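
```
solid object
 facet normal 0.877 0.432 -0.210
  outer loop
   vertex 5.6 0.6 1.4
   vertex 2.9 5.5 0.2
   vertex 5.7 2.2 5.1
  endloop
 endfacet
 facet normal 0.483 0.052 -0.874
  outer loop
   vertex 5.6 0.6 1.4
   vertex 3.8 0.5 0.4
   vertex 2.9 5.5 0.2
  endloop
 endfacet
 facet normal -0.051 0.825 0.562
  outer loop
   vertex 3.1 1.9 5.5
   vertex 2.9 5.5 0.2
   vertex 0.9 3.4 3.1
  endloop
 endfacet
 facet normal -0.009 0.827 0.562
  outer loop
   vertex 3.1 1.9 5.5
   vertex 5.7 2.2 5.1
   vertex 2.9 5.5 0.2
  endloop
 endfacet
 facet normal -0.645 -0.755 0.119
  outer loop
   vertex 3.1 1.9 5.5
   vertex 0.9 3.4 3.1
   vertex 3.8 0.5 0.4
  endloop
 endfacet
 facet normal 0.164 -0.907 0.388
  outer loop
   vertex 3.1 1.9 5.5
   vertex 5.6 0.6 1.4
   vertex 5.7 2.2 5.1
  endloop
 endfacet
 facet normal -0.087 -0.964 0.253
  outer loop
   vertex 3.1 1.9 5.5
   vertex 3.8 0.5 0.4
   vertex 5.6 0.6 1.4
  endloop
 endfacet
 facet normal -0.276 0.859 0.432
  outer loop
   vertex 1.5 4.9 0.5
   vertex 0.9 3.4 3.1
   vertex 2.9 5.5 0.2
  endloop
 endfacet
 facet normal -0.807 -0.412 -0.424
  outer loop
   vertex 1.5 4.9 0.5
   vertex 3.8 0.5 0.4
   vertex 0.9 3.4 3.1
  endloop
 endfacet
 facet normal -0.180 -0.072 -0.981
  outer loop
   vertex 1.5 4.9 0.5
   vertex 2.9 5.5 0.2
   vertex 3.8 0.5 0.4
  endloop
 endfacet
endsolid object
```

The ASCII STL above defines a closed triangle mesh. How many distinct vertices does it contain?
7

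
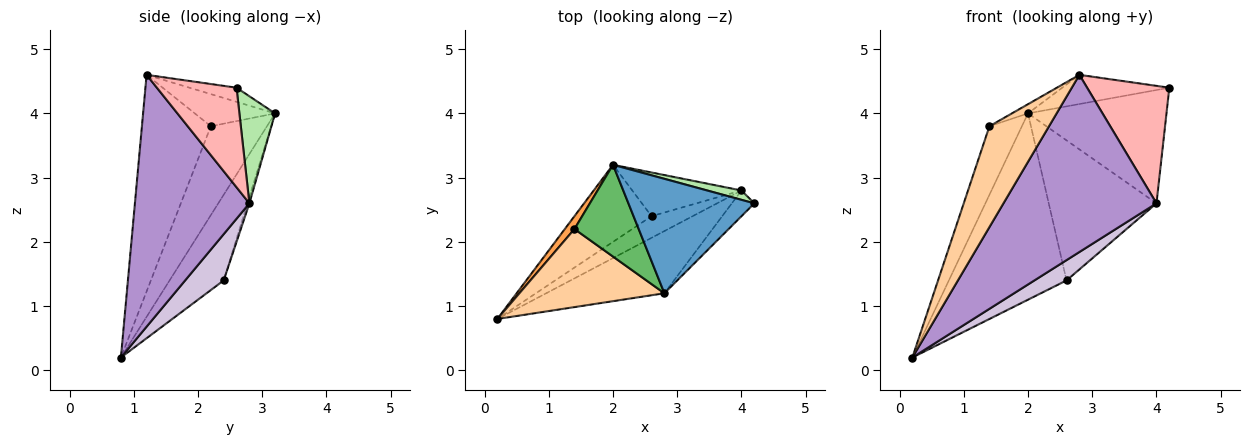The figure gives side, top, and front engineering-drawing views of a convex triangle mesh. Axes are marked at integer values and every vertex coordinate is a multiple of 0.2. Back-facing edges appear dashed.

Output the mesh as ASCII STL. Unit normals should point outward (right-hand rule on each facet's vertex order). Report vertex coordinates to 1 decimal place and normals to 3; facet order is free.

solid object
 facet normal -0.108 0.246 0.963
  outer loop
   vertex 2.8 1.2 4.6
   vertex 4.2 2.6 4.4
   vertex 2.0 3.2 4.0
  endloop
 endfacet
 facet normal -0.391 0.850 -0.352
  outer loop
   vertex 2.6 2.4 1.4
   vertex 0.2 0.8 0.2
   vertex 2.0 3.2 4.0
  endloop
 endfacet
 facet normal -0.862 0.498 0.093
  outer loop
   vertex 1.4 2.2 3.8
   vertex 2.0 3.2 4.0
   vertex 0.2 0.8 0.2
  endloop
 endfacet
 facet normal -0.675 -0.583 0.452
  outer loop
   vertex 1.4 2.2 3.8
   vertex 0.2 0.8 0.2
   vertex 2.8 1.2 4.6
  endloop
 endfacet
 facet normal -0.445 0.089 0.891
  outer loop
   vertex 1.4 2.2 3.8
   vertex 2.8 1.2 4.6
   vertex 2.0 3.2 4.0
  endloop
 endfacet
 facet normal 0.249 0.965 0.080
  outer loop
   vertex 4.0 2.8 2.6
   vertex 2.0 3.2 4.0
   vertex 4.2 2.6 4.4
  endloop
 endfacet
 facet normal -0.018 0.954 -0.298
  outer loop
   vertex 4.0 2.8 2.6
   vertex 2.6 2.4 1.4
   vertex 2.0 3.2 4.0
  endloop
 endfacet
 facet normal 0.687 -0.710 -0.155
  outer loop
   vertex 4.0 2.8 2.6
   vertex 4.2 2.6 4.4
   vertex 2.8 1.2 4.6
  endloop
 endfacet
 facet normal 0.577 -0.771 -0.271
  outer loop
   vertex 4.0 2.8 2.6
   vertex 2.8 1.2 4.6
   vertex 0.2 0.8 0.2
  endloop
 endfacet
 facet normal 0.634 -0.529 -0.564
  outer loop
   vertex 4.0 2.8 2.6
   vertex 0.2 0.8 0.2
   vertex 2.6 2.4 1.4
  endloop
 endfacet
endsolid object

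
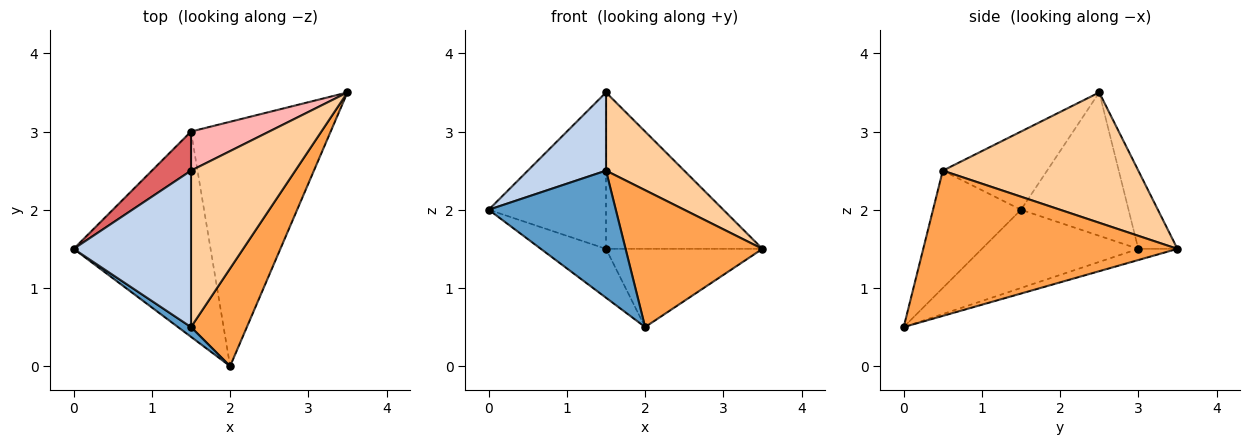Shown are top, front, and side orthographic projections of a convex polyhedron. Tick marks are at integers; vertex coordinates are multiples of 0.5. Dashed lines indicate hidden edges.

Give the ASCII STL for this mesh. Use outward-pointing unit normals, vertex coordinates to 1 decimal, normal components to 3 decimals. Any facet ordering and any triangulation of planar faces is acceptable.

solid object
 facet normal -0.568 -0.821 0.063
  outer loop
   vertex 1.5 0.5 2.5
   vertex 0.0 1.5 2.0
   vertex 2.0 0.0 0.5
  endloop
 endfacet
 facet normal -0.512 -0.384 0.768
  outer loop
   vertex 1.5 0.5 2.5
   vertex 1.5 2.5 3.5
   vertex 0.0 1.5 2.0
  endloop
 endfacet
 facet normal 0.834 -0.449 0.321
  outer loop
   vertex 1.5 0.5 2.5
   vertex 2.0 0.0 0.5
   vertex 3.5 3.5 1.5
  endloop
 endfacet
 facet normal 0.745 -0.298 0.596
  outer loop
   vertex 1.5 0.5 2.5
   vertex 3.5 3.5 1.5
   vertex 1.5 2.5 3.5
  endloop
 endfacet
 facet normal -0.486 0.202 -0.850
  outer loop
   vertex 1.5 3.0 1.5
   vertex 2.0 0.0 0.5
   vertex 0.0 1.5 2.0
  endloop
 endfacet
 facet normal -0.076 0.304 -0.950
  outer loop
   vertex 1.5 3.0 1.5
   vertex 3.5 3.5 1.5
   vertex 2.0 0.0 0.5
  endloop
 endfacet
 facet normal -0.665 0.725 0.181
  outer loop
   vertex 1.5 3.0 1.5
   vertex 0.0 1.5 2.0
   vertex 1.5 2.5 3.5
  endloop
 endfacet
 facet normal -0.236 0.943 0.236
  outer loop
   vertex 1.5 3.0 1.5
   vertex 1.5 2.5 3.5
   vertex 3.5 3.5 1.5
  endloop
 endfacet
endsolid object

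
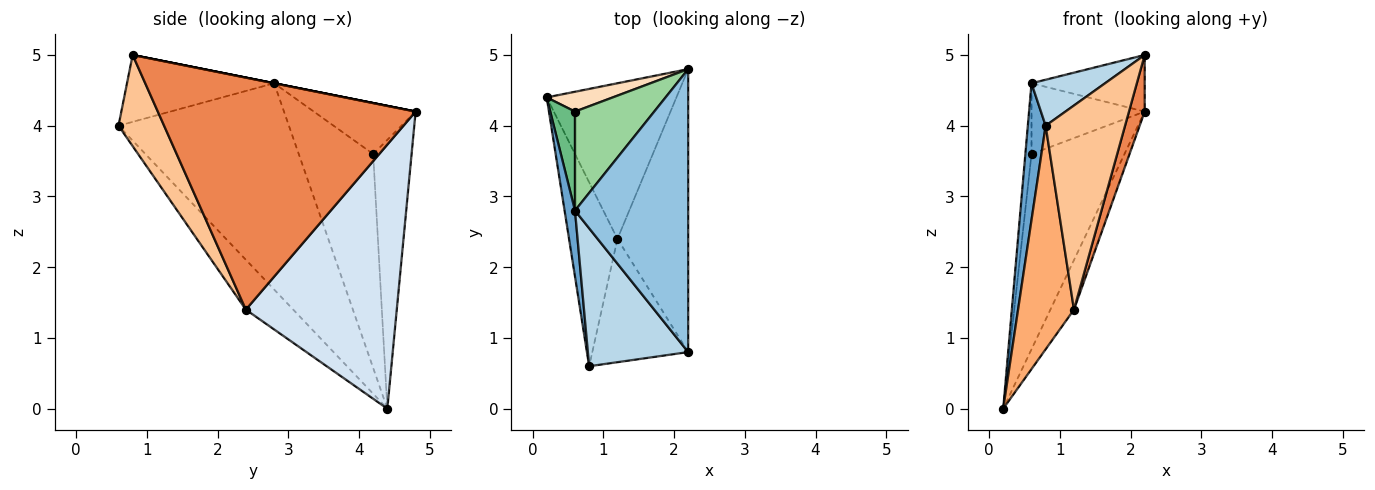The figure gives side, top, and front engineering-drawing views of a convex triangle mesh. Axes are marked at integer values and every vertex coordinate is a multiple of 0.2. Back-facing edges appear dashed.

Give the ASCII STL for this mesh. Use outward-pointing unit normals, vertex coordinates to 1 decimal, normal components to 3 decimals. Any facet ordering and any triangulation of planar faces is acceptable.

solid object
 facet normal -0.993 -0.104 0.050
  outer loop
   vertex 0.6 2.8 4.6
   vertex 0.2 4.4 0.0
   vertex 0.8 0.6 4.0
  endloop
 endfacet
 facet normal 0.000 0.196 0.981
  outer loop
   vertex 0.6 2.8 4.6
   vertex 2.2 0.8 5.0
   vertex 2.2 4.8 4.2
  endloop
 endfacet
 facet normal -0.535 -0.267 0.802
  outer loop
   vertex 0.6 2.8 4.6
   vertex 0.8 0.6 4.0
   vertex 2.2 0.8 5.0
  endloop
 endfacet
 facet normal 0.889 0.139 -0.437
  outer loop
   vertex 1.2 2.4 1.4
   vertex 0.2 4.4 0.0
   vertex 2.2 4.8 4.2
  endloop
 endfacet
 facet normal 0.955 -0.058 -0.291
  outer loop
   vertex 1.2 2.4 1.4
   vertex 2.2 4.8 4.2
   vertex 2.2 0.8 5.0
  endloop
 endfacet
 facet normal -0.548 -0.646 -0.532
  outer loop
   vertex 1.2 2.4 1.4
   vertex 0.8 0.6 4.0
   vertex 0.2 4.4 0.0
  endloop
 endfacet
 facet normal 0.441 -0.768 -0.464
  outer loop
   vertex 1.2 2.4 1.4
   vertex 2.2 0.8 5.0
   vertex 0.8 0.6 4.0
  endloop
 endfacet
 facet normal -0.380 0.920 0.093
  outer loop
   vertex 0.6 4.2 3.6
   vertex 2.2 4.8 4.2
   vertex 0.2 4.4 0.0
  endloop
 endfacet
 facet normal -0.990 0.082 0.115
  outer loop
   vertex 0.6 4.2 3.6
   vertex 0.2 4.4 0.0
   vertex 0.6 2.8 4.6
  endloop
 endfacet
 facet normal -0.464 0.515 0.721
  outer loop
   vertex 0.6 4.2 3.6
   vertex 0.6 2.8 4.6
   vertex 2.2 4.8 4.2
  endloop
 endfacet
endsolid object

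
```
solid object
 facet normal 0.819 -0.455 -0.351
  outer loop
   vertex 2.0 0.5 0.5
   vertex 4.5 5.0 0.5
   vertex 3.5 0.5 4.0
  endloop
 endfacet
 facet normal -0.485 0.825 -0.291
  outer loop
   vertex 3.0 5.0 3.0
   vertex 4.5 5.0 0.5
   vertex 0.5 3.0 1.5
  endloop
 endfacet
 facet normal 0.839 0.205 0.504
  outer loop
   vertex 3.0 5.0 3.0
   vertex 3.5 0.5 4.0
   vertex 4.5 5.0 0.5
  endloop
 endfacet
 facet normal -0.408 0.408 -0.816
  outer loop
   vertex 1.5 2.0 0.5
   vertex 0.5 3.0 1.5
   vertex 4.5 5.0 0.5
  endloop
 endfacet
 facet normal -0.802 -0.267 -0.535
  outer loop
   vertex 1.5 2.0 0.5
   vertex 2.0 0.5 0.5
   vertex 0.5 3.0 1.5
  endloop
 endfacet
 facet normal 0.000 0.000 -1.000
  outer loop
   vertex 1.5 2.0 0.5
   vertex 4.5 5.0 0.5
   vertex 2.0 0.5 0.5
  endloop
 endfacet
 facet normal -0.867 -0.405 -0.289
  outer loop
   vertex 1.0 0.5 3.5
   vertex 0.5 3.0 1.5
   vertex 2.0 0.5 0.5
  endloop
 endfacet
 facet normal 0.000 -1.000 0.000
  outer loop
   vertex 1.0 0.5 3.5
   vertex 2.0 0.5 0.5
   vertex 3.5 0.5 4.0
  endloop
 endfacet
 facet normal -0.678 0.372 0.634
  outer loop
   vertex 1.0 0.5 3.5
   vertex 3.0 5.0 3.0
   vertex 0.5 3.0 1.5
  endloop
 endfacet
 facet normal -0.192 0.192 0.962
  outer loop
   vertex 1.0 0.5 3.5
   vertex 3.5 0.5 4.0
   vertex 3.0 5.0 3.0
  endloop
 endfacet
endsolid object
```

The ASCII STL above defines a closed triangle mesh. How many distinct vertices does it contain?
7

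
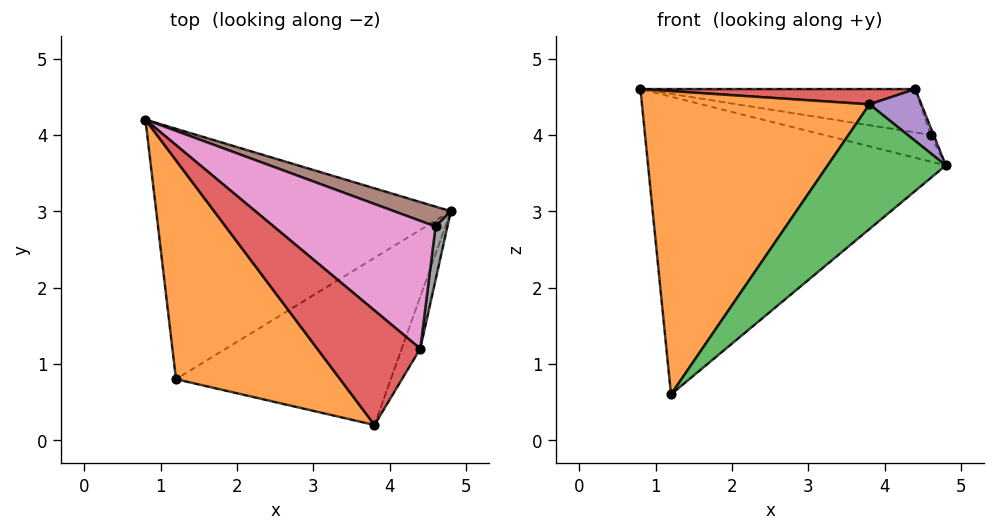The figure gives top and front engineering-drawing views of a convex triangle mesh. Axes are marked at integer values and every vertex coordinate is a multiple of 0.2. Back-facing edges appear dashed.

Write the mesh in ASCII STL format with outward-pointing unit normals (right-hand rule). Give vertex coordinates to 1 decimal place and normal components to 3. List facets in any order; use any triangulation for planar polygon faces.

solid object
 facet normal 0.069 0.764 -0.642
  outer loop
   vertex 1.2 0.8 0.6
   vertex 0.8 4.2 4.6
   vertex 4.8 3.0 3.6
  endloop
 endfacet
 facet normal -0.722 -0.561 0.405
  outer loop
   vertex 3.8 0.2 4.4
   vertex 0.8 4.2 4.6
   vertex 1.2 0.8 0.6
  endloop
 endfacet
 facet normal 0.719 -0.416 -0.557
  outer loop
   vertex 3.8 0.2 4.4
   vertex 1.2 0.8 0.6
   vertex 4.8 3.0 3.6
  endloop
 endfacet
 facet normal -0.109 -0.131 0.985
  outer loop
   vertex 4.4 1.2 4.6
   vertex 0.8 4.2 4.6
   vertex 3.8 0.2 4.4
  endloop
 endfacet
 facet normal 0.816 -0.408 -0.408
  outer loop
   vertex 4.4 1.2 4.6
   vertex 3.8 0.2 4.4
   vertex 4.8 3.0 3.6
  endloop
 endfacet
 facet normal 0.363 0.748 0.556
  outer loop
   vertex 4.6 2.8 4.0
   vertex 4.8 3.0 3.6
   vertex 0.8 4.2 4.6
  endloop
 endfacet
 facet normal 0.259 0.311 0.915
  outer loop
   vertex 4.6 2.8 4.0
   vertex 0.8 4.2 4.6
   vertex 4.4 1.2 4.6
  endloop
 endfacet
 facet normal 0.878 0.068 0.473
  outer loop
   vertex 4.6 2.8 4.0
   vertex 4.4 1.2 4.6
   vertex 4.8 3.0 3.6
  endloop
 endfacet
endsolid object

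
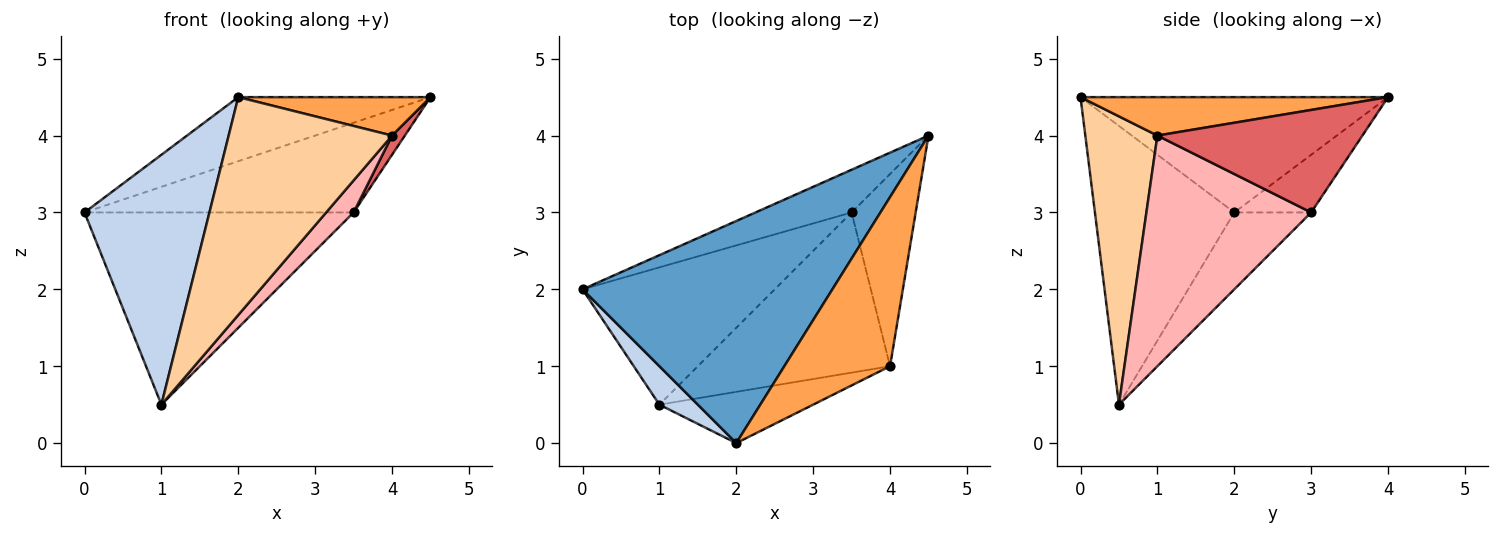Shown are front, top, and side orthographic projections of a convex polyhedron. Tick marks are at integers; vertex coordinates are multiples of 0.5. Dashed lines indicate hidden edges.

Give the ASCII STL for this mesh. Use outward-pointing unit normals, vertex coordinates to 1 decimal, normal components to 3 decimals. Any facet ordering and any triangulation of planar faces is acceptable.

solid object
 facet normal -0.405 0.253 0.878
  outer loop
   vertex 2.0 0.0 4.5
   vertex 4.5 4.0 4.5
   vertex 0.0 2.0 3.0
  endloop
 endfacet
 facet normal -0.741 -0.664 0.102
  outer loop
   vertex 1.0 0.5 0.5
   vertex 2.0 0.0 4.5
   vertex 0.0 2.0 3.0
  endloop
 endfacet
 facet normal 0.334 -0.209 0.919
  outer loop
   vertex 4.0 1.0 4.0
   vertex 4.5 4.0 4.5
   vertex 2.0 0.0 4.5
  endloop
 endfacet
 facet normal 0.395 -0.894 -0.210
  outer loop
   vertex 4.0 1.0 4.0
   vertex 2.0 0.0 4.5
   vertex 1.0 0.5 0.5
  endloop
 endfacet
 facet normal -0.250 0.874 -0.416
  outer loop
   vertex 3.5 3.0 3.0
   vertex 0.0 2.0 3.0
   vertex 4.5 4.0 4.5
  endloop
 endfacet
 facet normal -0.226 0.793 -0.566
  outer loop
   vertex 3.5 3.0 3.0
   vertex 1.0 0.5 0.5
   vertex 0.0 2.0 3.0
  endloop
 endfacet
 facet normal 0.847 -0.053 -0.529
  outer loop
   vertex 3.5 3.0 3.0
   vertex 4.5 4.0 4.5
   vertex 4.0 1.0 4.0
  endloop
 endfacet
 facet normal 0.762 -0.127 -0.635
  outer loop
   vertex 3.5 3.0 3.0
   vertex 4.0 1.0 4.0
   vertex 1.0 0.5 0.5
  endloop
 endfacet
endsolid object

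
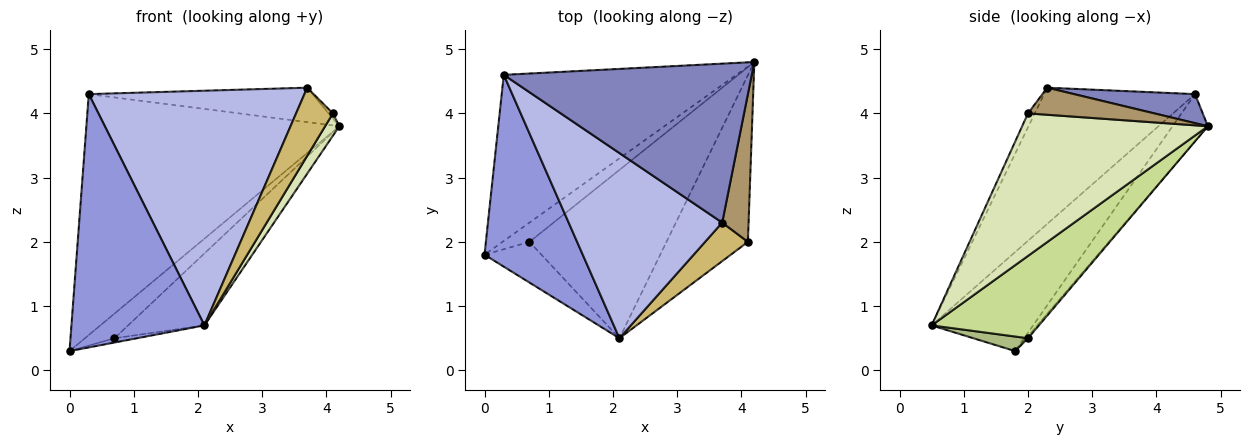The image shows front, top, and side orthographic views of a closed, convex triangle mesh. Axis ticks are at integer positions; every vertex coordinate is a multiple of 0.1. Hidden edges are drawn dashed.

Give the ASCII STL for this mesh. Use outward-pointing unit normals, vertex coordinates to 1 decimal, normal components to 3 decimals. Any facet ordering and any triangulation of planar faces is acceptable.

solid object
 facet normal -0.114 0.818 -0.564
  outer loop
   vertex 0.3 4.6 4.3
   vertex 4.2 4.8 3.8
   vertex 0.0 1.8 0.3
  endloop
 endfacet
 facet normal 0.114 0.210 0.971
  outer loop
   vertex 0.3 4.6 4.3
   vertex 3.7 2.3 4.4
   vertex 4.2 4.8 3.8
  endloop
 endfacet
 facet normal -0.520 -0.681 0.516
  outer loop
   vertex 0.3 4.6 4.3
   vertex 0.0 1.8 0.3
   vertex 2.1 0.5 0.7
  endloop
 endfacet
 facet normal -0.481 -0.688 0.543
  outer loop
   vertex 0.3 4.6 4.3
   vertex 2.1 0.5 0.7
   vertex 3.7 2.3 4.4
  endloop
 endfacet
 facet normal -0.049 0.787 -0.616
  outer loop
   vertex 0.7 2.0 0.5
   vertex 0.0 1.8 0.3
   vertex 4.2 4.8 3.8
  endloop
 endfacet
 facet normal 0.246 0.101 -0.964
  outer loop
   vertex 0.7 2.0 0.5
   vertex 2.1 0.5 0.7
   vertex 0.0 1.8 0.3
  endloop
 endfacet
 facet normal 0.484 0.344 -0.805
  outer loop
   vertex 0.7 2.0 0.5
   vertex 4.2 4.8 3.8
   vertex 2.1 0.5 0.7
  endloop
 endfacet
 facet normal 0.866 -0.066 -0.495
  outer loop
   vertex 4.1 2.0 4.0
   vertex 2.1 0.5 0.7
   vertex 4.2 4.8 3.8
  endloop
 endfacet
 facet normal 0.716 0.024 0.698
  outer loop
   vertex 4.1 2.0 4.0
   vertex 4.2 4.8 3.8
   vertex 3.7 2.3 4.4
  endloop
 endfacet
 facet normal -0.158 -0.859 0.486
  outer loop
   vertex 4.1 2.0 4.0
   vertex 3.7 2.3 4.4
   vertex 2.1 0.5 0.7
  endloop
 endfacet
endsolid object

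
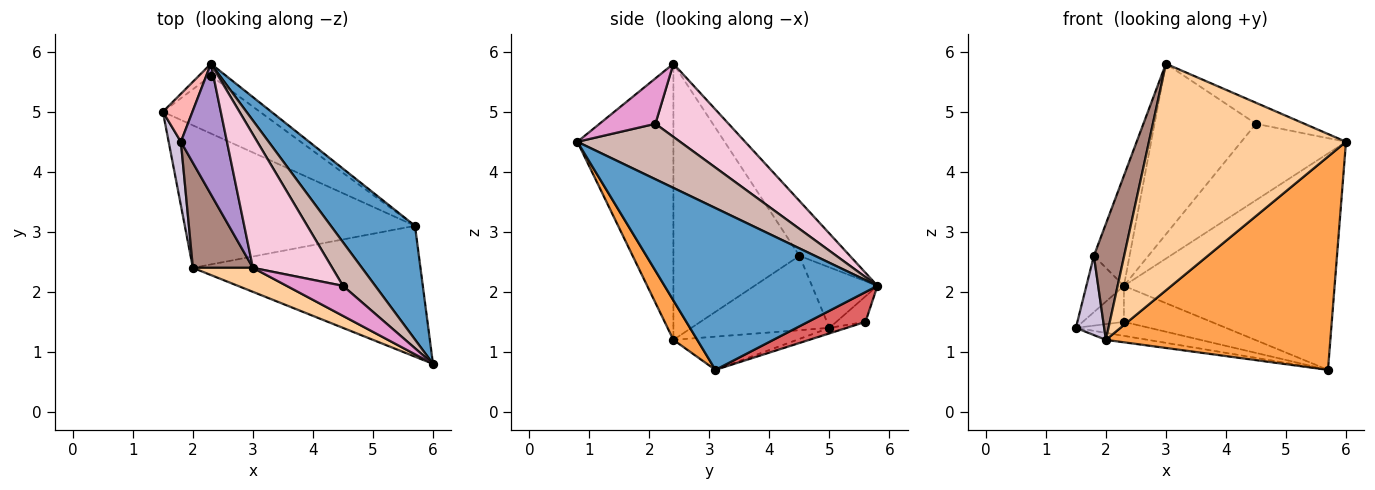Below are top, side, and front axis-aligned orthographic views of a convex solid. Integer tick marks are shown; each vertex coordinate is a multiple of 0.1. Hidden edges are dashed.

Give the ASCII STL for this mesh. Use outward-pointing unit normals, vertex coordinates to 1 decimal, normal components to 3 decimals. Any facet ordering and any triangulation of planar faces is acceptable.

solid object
 facet normal 0.667 0.660 0.347
  outer loop
   vertex 2.3 5.8 2.1
   vertex 6.0 0.8 4.5
   vertex 5.7 3.1 0.7
  endloop
 endfacet
 facet normal -0.143 0.049 -0.989
  outer loop
   vertex 2.0 2.4 1.2
   vertex 1.5 5.0 1.4
   vertex 5.7 3.1 0.7
  endloop
 endfacet
 facet normal 0.090 -0.849 -0.521
  outer loop
   vertex 2.0 2.4 1.2
   vertex 5.7 3.1 0.7
   vertex 6.0 0.8 4.5
  endloop
 endfacet
 facet normal -0.436 -0.895 0.095
  outer loop
   vertex 2.0 2.4 1.2
   vertex 6.0 0.8 4.5
   vertex 3.0 2.4 5.8
  endloop
 endfacet
 facet normal -0.055 0.235 -0.970
  outer loop
   vertex 2.3 5.6 1.5
   vertex 5.7 3.1 0.7
   vertex 1.5 5.0 1.4
  endloop
 endfacet
 facet normal -0.558 0.787 -0.262
  outer loop
   vertex 2.3 5.6 1.5
   vertex 1.5 5.0 1.4
   vertex 2.3 5.8 2.1
  endloop
 endfacet
 facet normal 0.529 0.805 -0.268
  outer loop
   vertex 2.3 5.6 1.5
   vertex 2.3 5.8 2.1
   vertex 5.7 3.1 0.7
  endloop
 endfacet
 facet normal -0.799 0.457 0.390
  outer loop
   vertex 1.8 4.5 2.6
   vertex 2.3 5.8 2.1
   vertex 1.5 5.0 1.4
  endloop
 endfacet
 facet normal -0.673 0.476 0.565
  outer loop
   vertex 1.8 4.5 2.6
   vertex 3.0 2.4 5.8
   vertex 2.3 5.8 2.1
  endloop
 endfacet
 facet normal -0.967 -0.198 0.159
  outer loop
   vertex 1.8 4.5 2.6
   vertex 1.5 5.0 1.4
   vertex 2.0 2.4 1.2
  endloop
 endfacet
 facet normal -0.951 -0.228 0.207
  outer loop
   vertex 1.8 4.5 2.6
   vertex 2.0 2.4 1.2
   vertex 3.0 2.4 5.8
  endloop
 endfacet
 facet normal 0.648 0.661 0.378
  outer loop
   vertex 4.5 2.1 4.8
   vertex 6.0 0.8 4.5
   vertex 2.3 5.8 2.1
  endloop
 endfacet
 facet normal 0.551 0.478 0.683
  outer loop
   vertex 4.5 2.1 4.8
   vertex 3.0 2.4 5.8
   vertex 6.0 0.8 4.5
  endloop
 endfacet
 facet normal 0.494 0.685 0.536
  outer loop
   vertex 4.5 2.1 4.8
   vertex 2.3 5.8 2.1
   vertex 3.0 2.4 5.8
  endloop
 endfacet
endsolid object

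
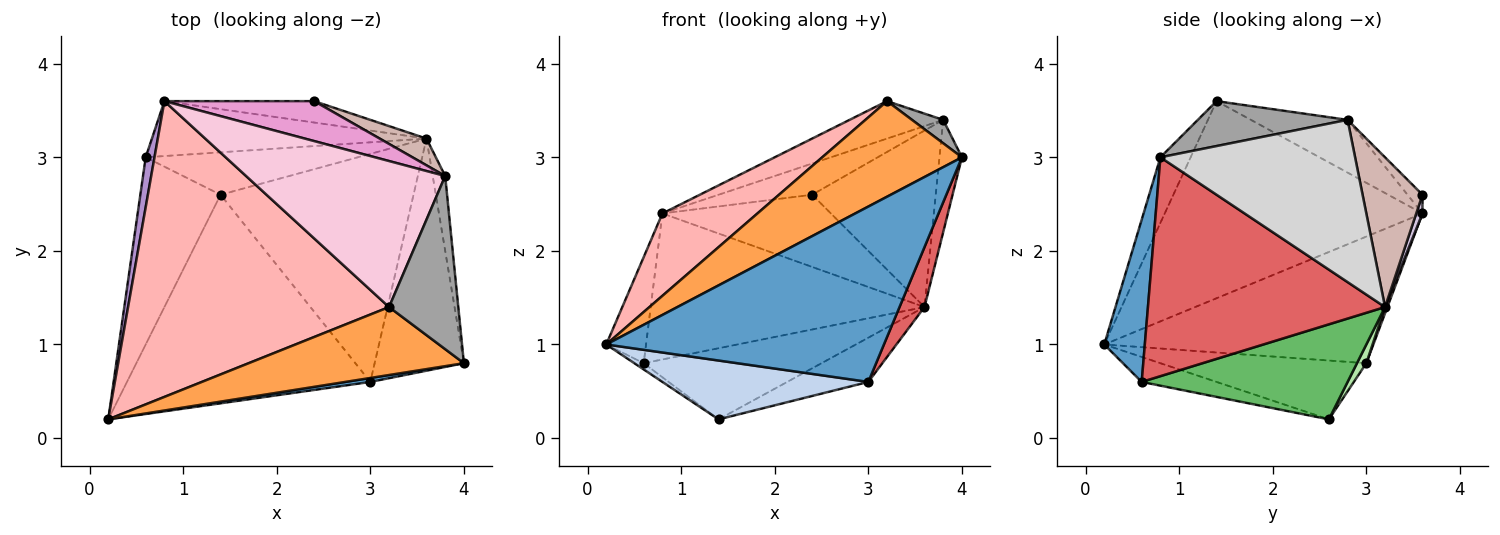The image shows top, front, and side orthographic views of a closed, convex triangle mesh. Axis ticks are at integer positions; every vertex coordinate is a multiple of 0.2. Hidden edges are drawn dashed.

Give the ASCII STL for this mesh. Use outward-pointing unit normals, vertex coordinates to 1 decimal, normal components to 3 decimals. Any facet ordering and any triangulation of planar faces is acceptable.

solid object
 facet normal 0.144 -0.989 0.022
  outer loop
   vertex 3.0 0.6 0.6
   vertex 4.0 0.8 3.0
   vertex 0.2 0.2 1.0
  endloop
 endfacet
 facet normal -0.098 -0.270 -0.958
  outer loop
   vertex 3.0 0.6 0.6
   vertex 0.2 0.2 1.0
   vertex 1.4 2.6 0.2
  endloop
 endfacet
 facet normal -0.174 -0.802 0.571
  outer loop
   vertex 3.2 1.4 3.6
   vertex 0.2 0.2 1.0
   vertex 4.0 0.8 3.0
  endloop
 endfacet
 facet normal -0.591 0.027 -0.806
  outer loop
   vertex 0.6 3.0 0.8
   vertex 1.4 2.6 0.2
   vertex 0.2 0.2 1.0
  endloop
 endfacet
 facet normal 0.435 0.171 -0.884
  outer loop
   vertex 3.6 3.2 1.4
   vertex 3.0 0.6 0.6
   vertex 1.4 2.6 0.2
  endloop
 endfacet
 facet normal 0.045 0.858 -0.512
  outer loop
   vertex 3.6 3.2 1.4
   vertex 1.4 2.6 0.2
   vertex 0.6 3.0 0.8
  endloop
 endfacet
 facet normal 0.922 -0.097 -0.376
  outer loop
   vertex 3.6 3.2 1.4
   vertex 4.0 0.8 3.0
   vertex 3.0 0.6 0.6
  endloop
 endfacet
 facet normal -0.588 -0.217 0.779
  outer loop
   vertex 0.8 3.6 2.4
   vertex 0.2 0.2 1.0
   vertex 3.2 1.4 3.6
  endloop
 endfacet
 facet normal -0.987 0.146 0.069
  outer loop
   vertex 0.8 3.6 2.4
   vertex 0.6 3.0 0.8
   vertex 0.2 0.2 1.0
  endloop
 endfacet
 facet normal 0.035 0.958 -0.284
  outer loop
   vertex 0.8 3.6 2.4
   vertex 2.4 3.6 2.6
   vertex 3.6 3.2 1.4
  endloop
 endfacet
 facet normal 0.008 0.936 -0.352
  outer loop
   vertex 0.8 3.6 2.4
   vertex 3.6 3.2 1.4
   vertex 0.6 3.0 0.8
  endloop
 endfacet
 facet normal 0.432 0.892 0.135
  outer loop
   vertex 3.8 2.8 3.4
   vertex 3.6 3.2 1.4
   vertex 2.4 3.6 2.6
  endloop
 endfacet
 facet normal -0.098 0.613 0.784
  outer loop
   vertex 3.8 2.8 3.4
   vertex 2.4 3.6 2.6
   vertex 0.8 3.6 2.4
  endloop
 endfacet
 facet normal -0.249 0.241 0.938
  outer loop
   vertex 3.8 2.8 3.4
   vertex 0.8 3.6 2.4
   vertex 3.2 1.4 3.6
  endloop
 endfacet
 facet normal 0.541 -0.113 0.834
  outer loop
   vertex 3.8 2.8 3.4
   vertex 3.2 1.4 3.6
   vertex 4.0 0.8 3.0
  endloop
 endfacet
 facet normal 0.991 0.114 -0.076
  outer loop
   vertex 3.8 2.8 3.4
   vertex 4.0 0.8 3.0
   vertex 3.6 3.2 1.4
  endloop
 endfacet
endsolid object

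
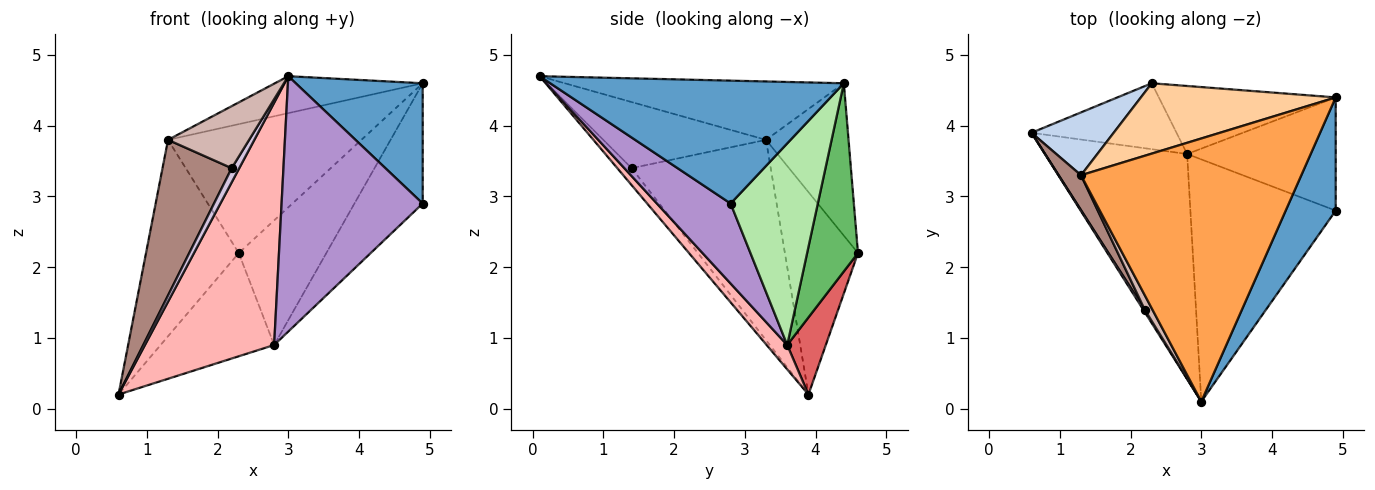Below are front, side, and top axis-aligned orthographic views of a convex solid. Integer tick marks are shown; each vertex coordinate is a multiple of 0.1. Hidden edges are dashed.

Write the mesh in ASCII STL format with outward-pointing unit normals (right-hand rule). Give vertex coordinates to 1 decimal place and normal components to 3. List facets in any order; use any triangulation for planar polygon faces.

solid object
 facet normal 0.860 -0.372 0.350
  outer loop
   vertex 4.9 2.8 2.9
   vertex 4.9 4.4 4.6
   vertex 3.0 0.1 4.7
  endloop
 endfacet
 facet normal -0.600 0.762 0.244
  outer loop
   vertex 1.3 3.3 3.8
   vertex 2.3 4.6 2.2
   vertex 0.6 3.9 0.2
  endloop
 endfacet
 facet normal -0.254 0.134 0.958
  outer loop
   vertex 1.3 3.3 3.8
   vertex 3.0 0.1 4.7
   vertex 4.9 4.4 4.6
  endloop
 endfacet
 facet normal -0.351 0.822 0.449
  outer loop
   vertex 1.3 3.3 3.8
   vertex 4.9 4.4 4.6
   vertex 2.3 4.6 2.2
  endloop
 endfacet
 facet normal 0.454 0.782 -0.427
  outer loop
   vertex 2.8 3.6 0.9
   vertex 2.3 4.6 2.2
   vertex 4.9 4.4 4.6
  endloop
 endfacet
 facet normal 0.681 0.533 -0.502
  outer loop
   vertex 2.8 3.6 0.9
   vertex 4.9 4.4 4.6
   vertex 4.9 2.8 2.9
  endloop
 endfacet
 facet normal 0.275 0.810 -0.517
  outer loop
   vertex 2.8 3.6 0.9
   vertex 0.6 3.9 0.2
   vertex 2.3 4.6 2.2
  endloop
 endfacet
 facet normal 0.116 -0.728 -0.676
  outer loop
   vertex 2.8 3.6 0.9
   vertex 3.0 0.1 4.7
   vertex 0.6 3.9 0.2
  endloop
 endfacet
 facet normal 0.354 -0.678 -0.644
  outer loop
   vertex 2.8 3.6 0.9
   vertex 4.9 2.8 2.9
   vertex 3.0 0.1 4.7
  endloop
 endfacet
 facet normal -0.882 -0.465 0.078
  outer loop
   vertex 2.2 1.4 3.4
   vertex 0.6 3.9 0.2
   vertex 3.0 0.1 4.7
  endloop
 endfacet
 facet normal -0.891 -0.443 0.099
  outer loop
   vertex 2.2 1.4 3.4
   vertex 1.3 3.3 3.8
   vertex 0.6 3.9 0.2
  endloop
 endfacet
 facet normal -0.890 -0.444 0.104
  outer loop
   vertex 2.2 1.4 3.4
   vertex 3.0 0.1 4.7
   vertex 1.3 3.3 3.8
  endloop
 endfacet
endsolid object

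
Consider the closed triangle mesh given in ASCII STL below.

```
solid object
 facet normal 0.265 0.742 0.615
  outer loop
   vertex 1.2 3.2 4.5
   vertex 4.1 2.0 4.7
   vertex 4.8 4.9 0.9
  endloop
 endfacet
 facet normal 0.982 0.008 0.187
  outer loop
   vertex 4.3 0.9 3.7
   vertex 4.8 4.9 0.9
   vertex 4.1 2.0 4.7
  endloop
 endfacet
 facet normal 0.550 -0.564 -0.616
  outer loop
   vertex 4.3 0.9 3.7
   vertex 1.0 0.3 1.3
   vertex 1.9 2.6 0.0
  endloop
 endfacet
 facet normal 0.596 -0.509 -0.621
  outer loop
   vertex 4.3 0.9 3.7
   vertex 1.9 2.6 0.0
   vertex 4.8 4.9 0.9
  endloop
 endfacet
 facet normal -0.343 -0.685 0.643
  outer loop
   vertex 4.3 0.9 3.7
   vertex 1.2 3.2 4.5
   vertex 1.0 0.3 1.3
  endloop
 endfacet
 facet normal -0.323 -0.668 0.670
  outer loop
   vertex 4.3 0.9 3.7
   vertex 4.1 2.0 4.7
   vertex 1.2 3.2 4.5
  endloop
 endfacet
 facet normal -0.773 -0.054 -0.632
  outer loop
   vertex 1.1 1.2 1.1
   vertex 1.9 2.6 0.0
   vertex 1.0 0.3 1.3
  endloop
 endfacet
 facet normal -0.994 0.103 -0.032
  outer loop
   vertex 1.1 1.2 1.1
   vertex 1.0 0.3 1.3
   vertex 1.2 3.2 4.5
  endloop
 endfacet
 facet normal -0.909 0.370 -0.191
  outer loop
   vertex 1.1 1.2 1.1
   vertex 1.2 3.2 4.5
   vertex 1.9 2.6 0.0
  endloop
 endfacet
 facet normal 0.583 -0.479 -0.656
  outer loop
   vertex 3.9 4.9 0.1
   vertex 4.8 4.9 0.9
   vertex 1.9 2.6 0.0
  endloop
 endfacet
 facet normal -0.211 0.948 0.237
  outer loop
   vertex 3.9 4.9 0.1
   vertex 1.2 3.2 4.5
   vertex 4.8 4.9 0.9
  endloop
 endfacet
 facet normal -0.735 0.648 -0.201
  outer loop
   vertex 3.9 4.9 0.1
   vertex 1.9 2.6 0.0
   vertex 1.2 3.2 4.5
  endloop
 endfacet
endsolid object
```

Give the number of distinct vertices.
8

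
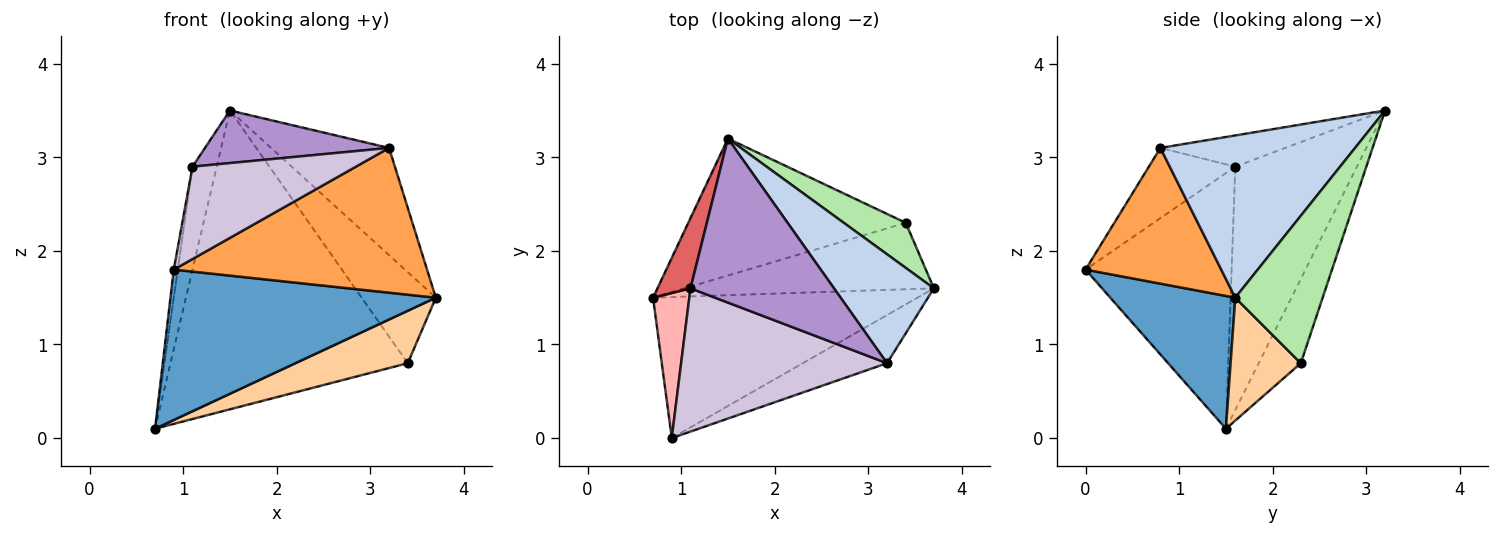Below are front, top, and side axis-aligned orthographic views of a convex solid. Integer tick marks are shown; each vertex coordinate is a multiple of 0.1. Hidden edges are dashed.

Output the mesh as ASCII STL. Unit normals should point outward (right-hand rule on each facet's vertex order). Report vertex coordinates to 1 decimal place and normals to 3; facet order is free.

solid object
 facet normal 0.325 -0.690 -0.647
  outer loop
   vertex 0.9 0.0 1.8
   vertex 0.7 1.5 0.1
   vertex 3.7 1.6 1.5
  endloop
 endfacet
 facet normal 0.757 0.458 0.466
  outer loop
   vertex 3.2 0.8 3.1
   vertex 3.7 1.6 1.5
   vertex 1.5 3.2 3.5
  endloop
 endfacet
 facet normal 0.453 -0.846 -0.281
  outer loop
   vertex 3.2 0.8 3.1
   vertex 0.9 0.0 1.8
   vertex 3.7 1.6 1.5
  endloop
 endfacet
 facet normal 0.361 -0.578 -0.732
  outer loop
   vertex 3.4 2.3 0.8
   vertex 3.7 1.6 1.5
   vertex 0.7 1.5 0.1
  endloop
 endfacet
 facet normal -0.159 0.897 -0.411
  outer loop
   vertex 3.4 2.3 0.8
   vertex 0.7 1.5 0.1
   vertex 1.5 3.2 3.5
  endloop
 endfacet
 facet normal 0.726 0.616 0.305
  outer loop
   vertex 3.4 2.3 0.8
   vertex 1.5 3.2 3.5
   vertex 3.7 1.6 1.5
  endloop
 endfacet
 facet normal -0.972 0.194 0.132
  outer loop
   vertex 1.1 1.6 2.9
   vertex 1.5 3.2 3.5
   vertex 0.7 1.5 0.1
  endloop
 endfacet
 facet normal -0.990 0.027 0.140
  outer loop
   vertex 1.1 1.6 2.9
   vertex 0.7 1.5 0.1
   vertex 0.9 0.0 1.8
  endloop
 endfacet
 facet normal -0.203 -0.299 0.932
  outer loop
   vertex 1.1 1.6 2.9
   vertex 3.2 0.8 3.1
   vertex 1.5 3.2 3.5
  endloop
 endfacet
 facet normal -0.275 -0.521 0.808
  outer loop
   vertex 1.1 1.6 2.9
   vertex 0.9 0.0 1.8
   vertex 3.2 0.8 3.1
  endloop
 endfacet
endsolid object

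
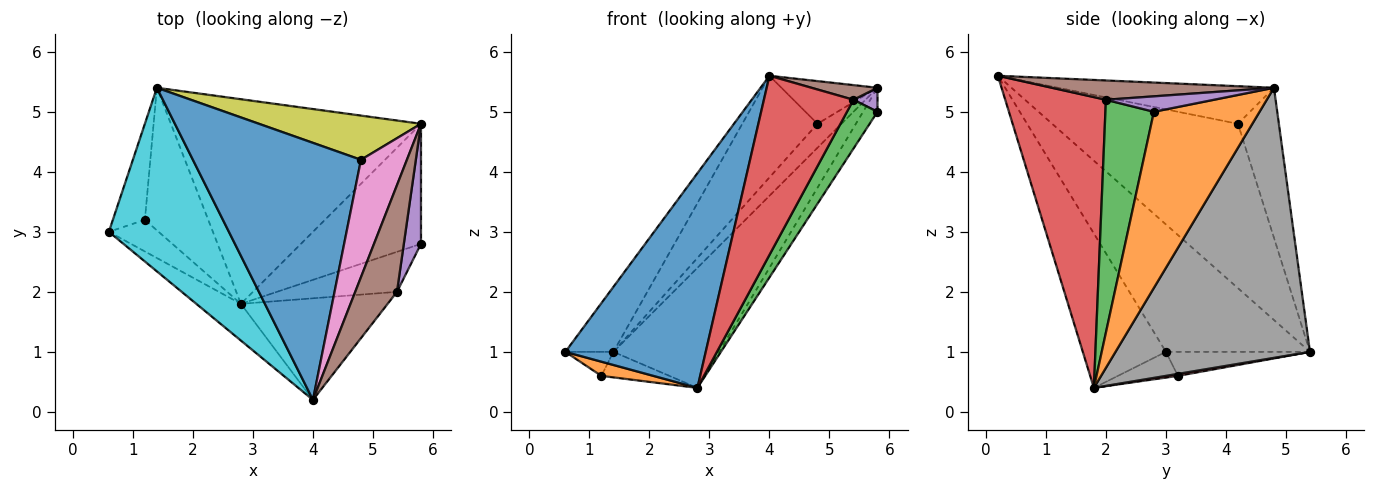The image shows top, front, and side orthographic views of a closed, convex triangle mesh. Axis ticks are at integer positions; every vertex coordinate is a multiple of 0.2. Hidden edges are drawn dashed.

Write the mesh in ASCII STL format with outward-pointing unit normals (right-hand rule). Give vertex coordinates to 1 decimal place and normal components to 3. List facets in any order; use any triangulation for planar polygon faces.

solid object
 facet normal -0.504 -0.851 -0.146
  outer loop
   vertex 2.8 1.8 0.4
   vertex 4.0 0.2 5.6
   vertex 0.6 3.0 1.0
  endloop
 endfacet
 facet normal 0.821 0.112 -0.560
  outer loop
   vertex 5.8 4.8 5.4
   vertex 5.8 2.8 5.0
   vertex 2.8 1.8 0.4
  endloop
 endfacet
 facet normal 0.776 -0.488 -0.400
  outer loop
   vertex 5.4 2.0 5.2
   vertex 2.8 1.8 0.4
   vertex 5.8 2.8 5.0
  endloop
 endfacet
 facet normal 0.699 -0.622 -0.353
  outer loop
   vertex 5.4 2.0 5.2
   vertex 4.0 0.2 5.6
   vertex 2.8 1.8 0.4
  endloop
 endfacet
 facet normal 0.662 -0.147 0.735
  outer loop
   vertex 5.4 2.0 5.2
   vertex 5.8 2.8 5.0
   vertex 5.8 4.8 5.4
  endloop
 endfacet
 facet normal 0.417 -0.124 0.901
  outer loop
   vertex 5.4 2.0 5.2
   vertex 5.8 4.8 5.4
   vertex 4.0 0.2 5.6
  endloop
 endfacet
 facet normal -0.610 0.271 0.745
  outer loop
   vertex 4.8 4.2 4.8
   vertex 4.0 0.2 5.6
   vertex 5.8 4.8 5.4
  endloop
 endfacet
 facet normal 0.682 0.370 -0.631
  outer loop
   vertex 1.4 5.4 1.0
   vertex 5.8 4.8 5.4
   vertex 2.8 1.8 0.4
  endloop
 endfacet
 facet normal -0.631 0.370 0.682
  outer loop
   vertex 1.4 5.4 1.0
   vertex 4.8 4.2 4.8
   vertex 5.8 4.8 5.4
  endloop
 endfacet
 facet normal -0.707 0.236 0.666
  outer loop
   vertex 1.4 5.4 1.0
   vertex 0.6 3.0 1.0
   vertex 4.0 0.2 5.6
  endloop
 endfacet
 facet normal -0.673 0.272 0.688
  outer loop
   vertex 1.4 5.4 1.0
   vertex 4.0 0.2 5.6
   vertex 4.8 4.2 4.8
  endloop
 endfacet
 facet normal -0.427 -0.370 -0.825
  outer loop
   vertex 1.2 3.2 0.6
   vertex 2.8 1.8 0.4
   vertex 0.6 3.0 1.0
  endloop
 endfacet
 facet normal -0.588 0.196 -0.784
  outer loop
   vertex 1.2 3.2 0.6
   vertex 0.6 3.0 1.0
   vertex 1.4 5.4 1.0
  endloop
 endfacet
 facet normal 0.031 0.176 -0.984
  outer loop
   vertex 1.2 3.2 0.6
   vertex 1.4 5.4 1.0
   vertex 2.8 1.8 0.4
  endloop
 endfacet
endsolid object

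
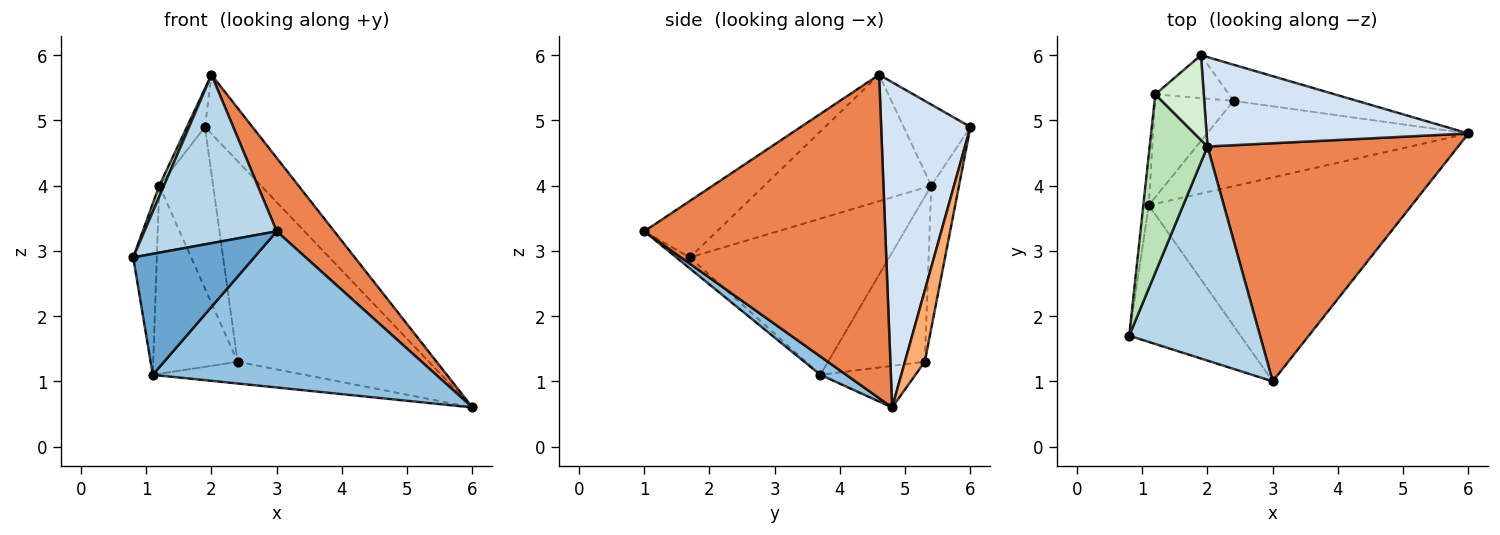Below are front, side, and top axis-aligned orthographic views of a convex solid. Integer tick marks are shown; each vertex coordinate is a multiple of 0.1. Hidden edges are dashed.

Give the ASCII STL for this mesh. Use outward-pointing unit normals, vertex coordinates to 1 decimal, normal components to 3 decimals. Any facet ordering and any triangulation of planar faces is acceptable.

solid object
 facet normal -0.075 -0.661 -0.747
  outer loop
   vertex 1.1 3.7 1.1
   vertex 3.0 1.0 3.3
   vertex 0.8 1.7 2.9
  endloop
 endfacet
 facet normal 0.055 -0.607 -0.793
  outer loop
   vertex 1.1 3.7 1.1
   vertex 6.0 4.8 0.6
   vertex 3.0 1.0 3.3
  endloop
 endfacet
 facet normal -0.322 -0.585 0.744
  outer loop
   vertex 2.0 4.6 5.7
   vertex 0.8 1.7 2.9
   vertex 3.0 1.0 3.3
  endloop
 endfacet
 facet normal 0.720 0.383 0.579
  outer loop
   vertex 2.0 4.6 5.7
   vertex 6.0 4.8 0.6
   vertex 1.9 6.0 4.9
  endloop
 endfacet
 facet normal 0.777 -0.186 0.602
  outer loop
   vertex 2.0 4.6 5.7
   vertex 3.0 1.0 3.3
   vertex 6.0 4.8 0.6
  endloop
 endfacet
 facet normal 0.102 0.979 -0.176
  outer loop
   vertex 2.4 5.3 1.3
   vertex 1.9 6.0 4.9
   vertex 6.0 4.8 0.6
  endloop
 endfacet
 facet normal -0.152 0.244 -0.958
  outer loop
   vertex 2.4 5.3 1.3
   vertex 6.0 4.8 0.6
   vertex 1.1 3.7 1.1
  endloop
 endfacet
 facet normal -0.446 0.865 -0.230
  outer loop
   vertex 1.2 5.4 4.0
   vertex 1.9 6.0 4.9
   vertex 2.4 5.3 1.3
  endloop
 endfacet
 facet normal -0.709 0.619 -0.338
  outer loop
   vertex 1.2 5.4 4.0
   vertex 2.4 5.3 1.3
   vertex 1.1 3.7 1.1
  endloop
 endfacet
 facet normal -0.992 0.118 -0.035
  outer loop
   vertex 1.2 5.4 4.0
   vertex 1.1 3.7 1.1
   vertex 0.8 1.7 2.9
  endloop
 endfacet
 facet normal -0.909 -0.025 0.416
  outer loop
   vertex 1.2 5.4 4.0
   vertex 0.8 1.7 2.9
   vertex 2.0 4.6 5.7
  endloop
 endfacet
 facet normal -0.836 0.226 0.500
  outer loop
   vertex 1.2 5.4 4.0
   vertex 2.0 4.6 5.7
   vertex 1.9 6.0 4.9
  endloop
 endfacet
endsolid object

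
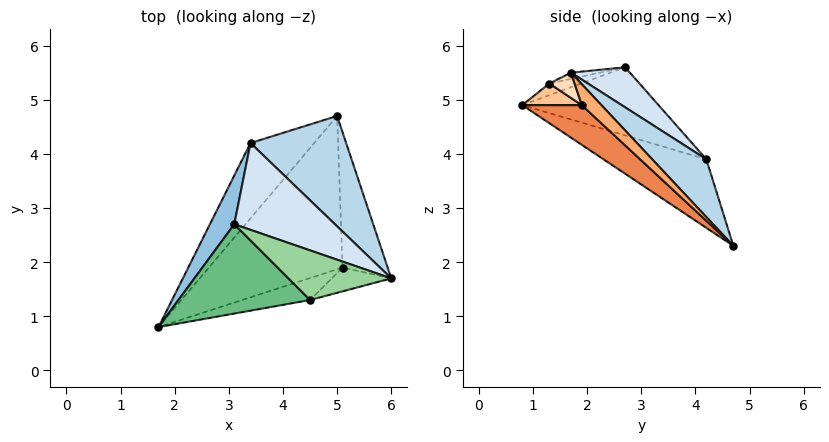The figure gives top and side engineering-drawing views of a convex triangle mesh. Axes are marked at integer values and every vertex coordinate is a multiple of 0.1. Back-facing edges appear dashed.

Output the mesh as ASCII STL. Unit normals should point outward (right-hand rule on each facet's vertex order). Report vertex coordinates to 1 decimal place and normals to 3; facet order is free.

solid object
 facet normal -0.723 0.164 -0.671
  outer loop
   vertex 3.4 4.2 3.9
   vertex 5.0 4.7 2.3
   vertex 1.7 0.8 4.9
  endloop
 endfacet
 facet normal -0.818 0.495 0.292
  outer loop
   vertex 3.4 4.2 3.9
   vertex 1.7 0.8 4.9
   vertex 3.1 2.7 5.6
  endloop
 endfacet
 facet normal 0.350 0.735 0.580
  outer loop
   vertex 3.4 4.2 3.9
   vertex 6.0 1.7 5.5
   vertex 5.0 4.7 2.3
  endloop
 endfacet
 facet normal 0.264 0.700 0.664
  outer loop
   vertex 3.4 4.2 3.9
   vertex 3.1 2.7 5.6
   vertex 6.0 1.7 5.5
  endloop
 endfacet
 facet normal 0.214 -0.661 -0.720
  outer loop
   vertex 5.1 1.9 4.9
   vertex 1.7 0.8 4.9
   vertex 5.0 4.7 2.3
  endloop
 endfacet
 facet normal 0.324 -0.637 -0.699
  outer loop
   vertex 5.1 1.9 4.9
   vertex 5.0 4.7 2.3
   vertex 6.0 1.7 5.5
  endloop
 endfacet
 facet normal 0.221 -0.684 -0.695
  outer loop
   vertex 4.5 1.3 5.3
   vertex 1.7 0.8 4.9
   vertex 5.1 1.9 4.9
  endloop
 endfacet
 facet normal 0.276 -0.709 -0.650
  outer loop
   vertex 4.5 1.3 5.3
   vertex 5.1 1.9 4.9
   vertex 6.0 1.7 5.5
  endloop
 endfacet
 facet normal -0.085 -0.289 0.954
  outer loop
   vertex 4.5 1.3 5.3
   vertex 3.1 2.7 5.6
   vertex 1.7 0.8 4.9
  endloop
 endfacet
 facet normal -0.058 -0.264 0.963
  outer loop
   vertex 4.5 1.3 5.3
   vertex 6.0 1.7 5.5
   vertex 3.1 2.7 5.6
  endloop
 endfacet
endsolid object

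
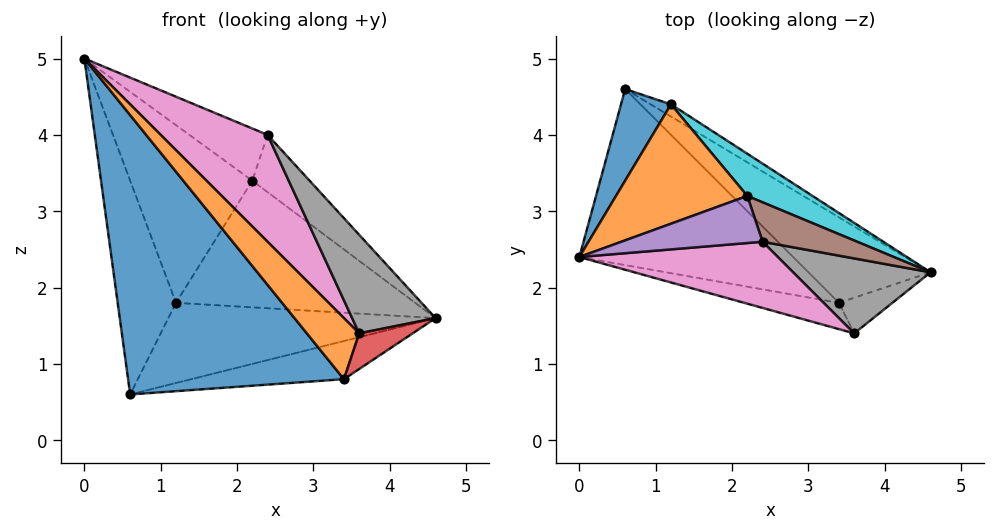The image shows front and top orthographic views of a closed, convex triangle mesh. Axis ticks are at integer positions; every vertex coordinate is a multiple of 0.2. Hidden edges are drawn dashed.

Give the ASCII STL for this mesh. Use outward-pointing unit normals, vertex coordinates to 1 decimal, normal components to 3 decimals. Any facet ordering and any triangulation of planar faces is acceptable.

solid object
 facet normal -0.628 -0.658 -0.415
  outer loop
   vertex 3.4 1.8 0.8
   vertex 0.0 2.4 5.0
   vertex 0.6 4.6 0.6
  endloop
 endfacet
 facet normal -0.545 -0.770 -0.331
  outer loop
   vertex 3.4 1.8 0.8
   vertex 3.6 1.4 1.4
   vertex 0.0 2.4 5.0
  endloop
 endfacet
 facet normal 0.427 0.369 -0.825
  outer loop
   vertex 3.4 1.8 0.8
   vertex 0.6 4.6 0.6
   vertex 4.6 2.2 1.6
  endloop
 endfacet
 facet normal 0.577 -0.577 -0.577
  outer loop
   vertex 3.4 1.8 0.8
   vertex 4.6 2.2 1.6
   vertex 3.6 1.4 1.4
  endloop
 endfacet
 facet normal 0.212 0.725 0.655
  outer loop
   vertex 2.4 2.6 4.0
   vertex 2.2 3.2 3.4
   vertex 0.0 2.4 5.0
  endloop
 endfacet
 facet normal 0.609 0.653 0.450
  outer loop
   vertex 2.4 2.6 4.0
   vertex 4.6 2.2 1.6
   vertex 2.2 3.2 3.4
  endloop
 endfacet
 facet normal 0.279 -0.817 0.506
  outer loop
   vertex 2.4 2.6 4.0
   vertex 0.0 2.4 5.0
   vertex 3.6 1.4 1.4
  endloop
 endfacet
 facet normal 0.458 -0.707 0.538
  outer loop
   vertex 2.4 2.6 4.0
   vertex 3.6 1.4 1.4
   vertex 4.6 2.2 1.6
  endloop
 endfacet
 facet normal 0.534 0.836 -0.127
  outer loop
   vertex 1.2 4.4 1.8
   vertex 4.6 2.2 1.6
   vertex 0.6 4.6 0.6
  endloop
 endfacet
 facet normal 0.535 0.802 0.267
  outer loop
   vertex 1.2 4.4 1.8
   vertex 2.2 3.2 3.4
   vertex 4.6 2.2 1.6
  endloop
 endfacet
 facet normal -0.434 0.828 0.355
  outer loop
   vertex 1.2 4.4 1.8
   vertex 0.6 4.6 0.6
   vertex 0.0 2.4 5.0
  endloop
 endfacet
 facet normal 0.103 0.826 0.555
  outer loop
   vertex 1.2 4.4 1.8
   vertex 0.0 2.4 5.0
   vertex 2.2 3.2 3.4
  endloop
 endfacet
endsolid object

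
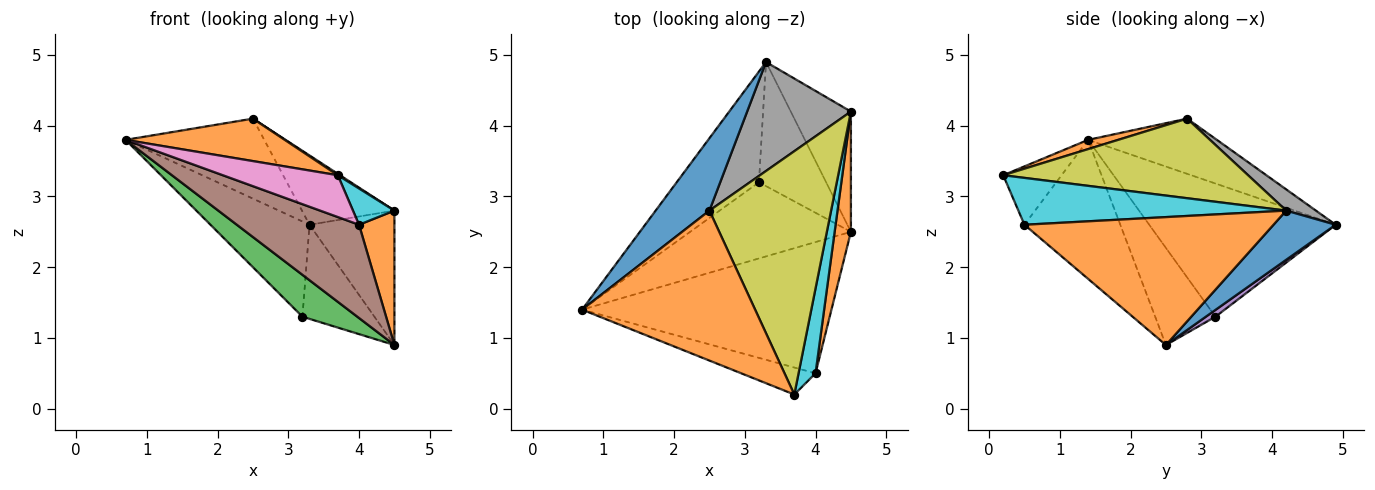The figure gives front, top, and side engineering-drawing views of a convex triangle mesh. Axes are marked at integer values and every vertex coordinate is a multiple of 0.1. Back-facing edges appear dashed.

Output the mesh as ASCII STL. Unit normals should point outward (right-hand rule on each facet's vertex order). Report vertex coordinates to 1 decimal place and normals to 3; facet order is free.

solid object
 facet normal -0.567 0.611 0.553
  outer loop
   vertex 2.5 2.8 4.1
   vertex 3.3 4.9 2.6
   vertex 0.7 1.4 3.8
  endloop
 endfacet
 facet normal 0.051 -0.272 0.961
  outer loop
   vertex 2.5 2.8 4.1
   vertex 0.7 1.4 3.8
   vertex 3.7 0.2 3.3
  endloop
 endfacet
 facet normal -0.468 -0.426 -0.774
  outer loop
   vertex 3.2 3.2 1.3
   vertex 4.5 2.5 0.9
   vertex 0.7 1.4 3.8
  endloop
 endfacet
 facet normal -0.775 0.412 -0.479
  outer loop
   vertex 3.2 3.2 1.3
   vertex 0.7 1.4 3.8
   vertex 3.3 4.9 2.6
  endloop
 endfacet
 facet normal 0.080 0.603 -0.794
  outer loop
   vertex 3.2 3.2 1.3
   vertex 3.3 4.9 2.6
   vertex 4.5 2.5 0.9
  endloop
 endfacet
 facet normal -0.414 -0.527 -0.742
  outer loop
   vertex 4.0 0.5 2.6
   vertex 0.7 1.4 3.8
   vertex 4.5 2.5 0.9
  endloop
 endfacet
 facet normal -0.392 -0.773 -0.499
  outer loop
   vertex 4.0 0.5 2.6
   vertex 3.7 0.2 3.3
   vertex 0.7 1.4 3.8
  endloop
 endfacet
 facet normal 0.170 0.529 0.831
  outer loop
   vertex 4.5 4.2 2.8
   vertex 3.3 4.9 2.6
   vertex 2.5 2.8 4.1
  endloop
 endfacet
 facet normal 0.547 -0.005 0.837
  outer loop
   vertex 4.5 4.2 2.8
   vertex 2.5 2.8 4.1
   vertex 3.7 0.2 3.3
  endloop
 endfacet
 facet normal 0.930 -0.144 0.337
  outer loop
   vertex 4.5 4.2 2.8
   vertex 3.7 0.2 3.3
   vertex 4.0 0.5 2.6
  endloop
 endfacet
 facet normal 0.479 0.654 -0.585
  outer loop
   vertex 4.5 4.2 2.8
   vertex 4.5 2.5 0.9
   vertex 3.3 4.9 2.6
  endloop
 endfacet
 facet normal 0.982 -0.139 0.125
  outer loop
   vertex 4.5 4.2 2.8
   vertex 4.0 0.5 2.6
   vertex 4.5 2.5 0.9
  endloop
 endfacet
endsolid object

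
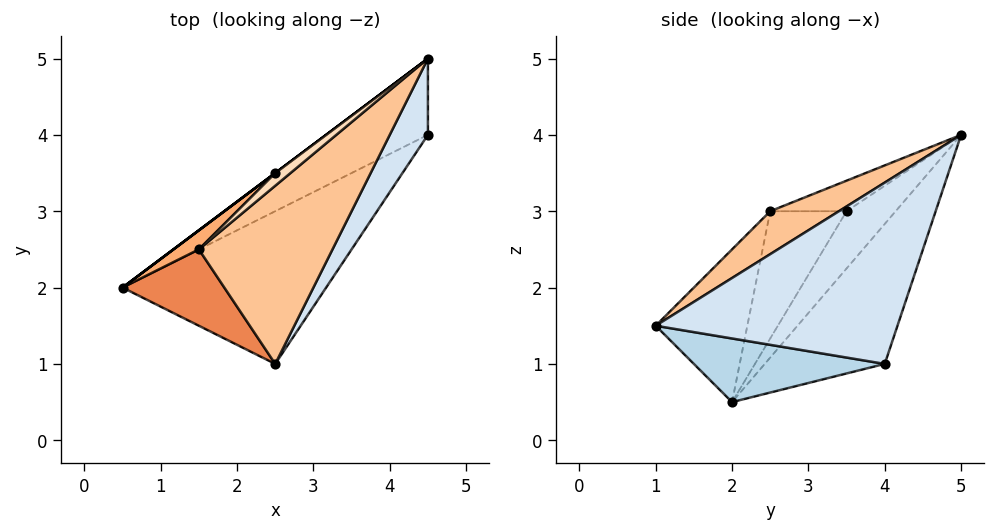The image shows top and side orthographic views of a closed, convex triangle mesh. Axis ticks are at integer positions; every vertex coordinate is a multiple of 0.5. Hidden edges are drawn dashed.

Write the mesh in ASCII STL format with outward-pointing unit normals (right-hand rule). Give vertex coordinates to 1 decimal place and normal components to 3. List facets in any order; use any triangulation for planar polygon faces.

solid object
 facet normal -0.600 0.800 0.000
  outer loop
   vertex 2.5 3.5 3.0
   vertex 4.5 5.0 4.0
   vertex 0.5 2.0 0.5
  endloop
 endfacet
 facet normal -0.399 0.870 -0.290
  outer loop
   vertex 4.5 4.0 1.0
   vertex 0.5 2.0 0.5
   vertex 4.5 5.0 4.0
  endloop
 endfacet
 facet normal 0.281 -0.337 -0.899
  outer loop
   vertex 4.5 4.0 1.0
   vertex 2.5 1.0 1.5
   vertex 0.5 2.0 0.5
  endloop
 endfacet
 facet normal 0.832 -0.526 0.175
  outer loop
   vertex 4.5 4.0 1.0
   vertex 4.5 5.0 4.0
   vertex 2.5 1.0 1.5
  endloop
 endfacet
 facet normal -0.557 -0.743 0.371
  outer loop
   vertex 1.5 2.5 3.0
   vertex 0.5 2.0 0.5
   vertex 2.5 1.0 1.5
  endloop
 endfacet
 facet normal -0.700 0.700 0.140
  outer loop
   vertex 1.5 2.5 3.0
   vertex 2.5 3.5 3.0
   vertex 0.5 2.0 0.5
  endloop
 endfacet
 facet normal 0.245 -0.599 0.762
  outer loop
   vertex 1.5 2.5 3.0
   vertex 2.5 1.0 1.5
   vertex 4.5 5.0 4.0
  endloop
 endfacet
 facet normal -0.667 0.667 0.333
  outer loop
   vertex 1.5 2.5 3.0
   vertex 4.5 5.0 4.0
   vertex 2.5 3.5 3.0
  endloop
 endfacet
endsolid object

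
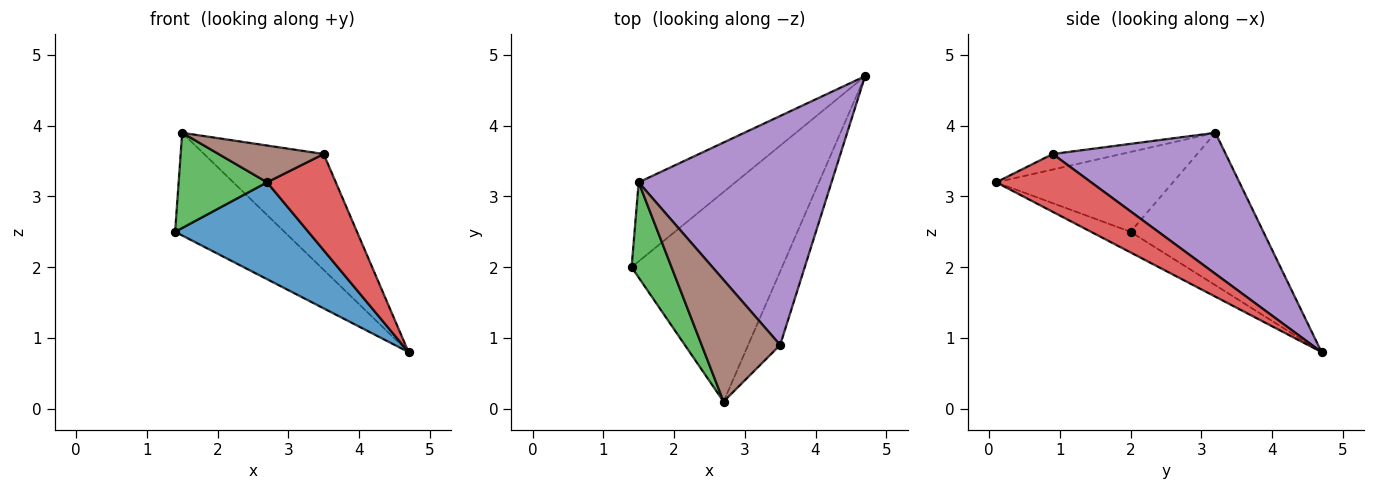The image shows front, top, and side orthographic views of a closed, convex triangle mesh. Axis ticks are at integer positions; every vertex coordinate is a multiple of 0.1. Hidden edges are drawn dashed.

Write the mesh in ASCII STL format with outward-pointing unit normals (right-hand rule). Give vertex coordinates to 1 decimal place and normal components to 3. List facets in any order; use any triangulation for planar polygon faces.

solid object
 facet normal -0.123 -0.416 -0.901
  outer loop
   vertex 2.7 0.1 3.2
   vertex 1.4 2.0 2.5
   vertex 4.7 4.7 0.8
  endloop
 endfacet
 facet normal -0.693 0.571 -0.440
  outer loop
   vertex 1.5 3.2 3.9
   vertex 4.7 4.7 0.8
   vertex 1.4 2.0 2.5
  endloop
 endfacet
 facet normal -0.816 -0.408 0.408
  outer loop
   vertex 1.5 3.2 3.9
   vertex 1.4 2.0 2.5
   vertex 2.7 0.1 3.2
  endloop
 endfacet
 facet normal 0.739 -0.535 -0.409
  outer loop
   vertex 3.5 0.9 3.6
   vertex 2.7 0.1 3.2
   vertex 4.7 4.7 0.8
  endloop
 endfacet
 facet normal 0.547 0.378 0.747
  outer loop
   vertex 3.5 0.9 3.6
   vertex 4.7 4.7 0.8
   vertex 1.5 3.2 3.9
  endloop
 endfacet
 facet normal -0.186 -0.284 0.941
  outer loop
   vertex 3.5 0.9 3.6
   vertex 1.5 3.2 3.9
   vertex 2.7 0.1 3.2
  endloop
 endfacet
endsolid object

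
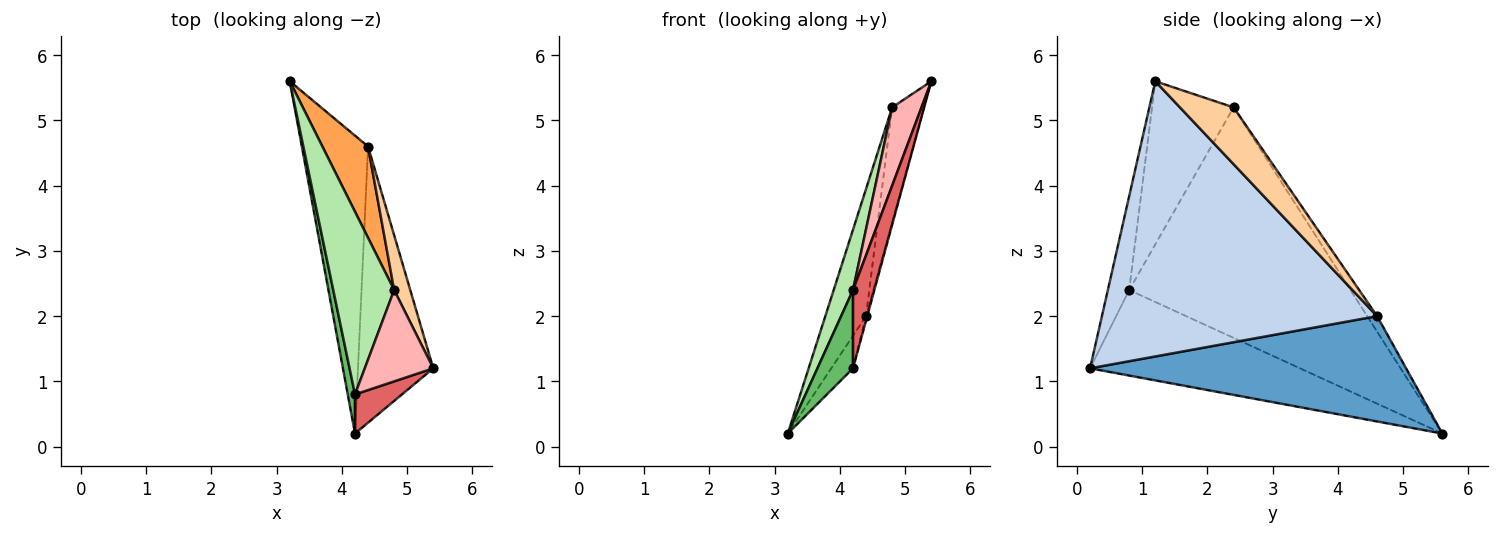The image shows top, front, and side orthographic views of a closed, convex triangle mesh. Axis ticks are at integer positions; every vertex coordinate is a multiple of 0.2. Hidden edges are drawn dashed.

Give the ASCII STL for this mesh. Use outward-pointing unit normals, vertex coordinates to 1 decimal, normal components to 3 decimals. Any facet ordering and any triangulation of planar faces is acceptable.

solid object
 facet normal 0.845 0.058 -0.531
  outer loop
   vertex 4.4 4.6 2.0
   vertex 4.2 0.2 1.2
   vertex 3.2 5.6 0.2
  endloop
 endfacet
 facet normal 0.965 0.004 -0.264
  outer loop
   vertex 4.4 4.6 2.0
   vertex 5.4 1.2 5.6
   vertex 4.2 0.2 1.2
  endloop
 endfacet
 facet normal -0.194 0.797 0.572
  outer loop
   vertex 4.4 4.6 2.0
   vertex 3.2 5.6 0.2
   vertex 4.8 2.4 5.2
  endloop
 endfacet
 facet normal 0.835 0.497 0.237
  outer loop
   vertex 4.4 4.6 2.0
   vertex 4.8 2.4 5.2
   vertex 5.4 1.2 5.6
  endloop
 endfacet
 facet normal -0.983 -0.167 0.083
  outer loop
   vertex 4.2 0.8 2.4
   vertex 3.2 5.6 0.2
   vertex 4.2 0.2 1.2
  endloop
 endfacet
 facet normal -0.963 -0.084 0.254
  outer loop
   vertex 4.2 0.8 2.4
   vertex 4.8 2.4 5.2
   vertex 3.2 5.6 0.2
  endloop
 endfacet
 facet normal -0.667 -0.667 0.333
  outer loop
   vertex 4.2 0.8 2.4
   vertex 4.2 0.2 1.2
   vertex 5.4 1.2 5.6
  endloop
 endfacet
 facet normal -0.875 -0.315 0.368
  outer loop
   vertex 4.2 0.8 2.4
   vertex 5.4 1.2 5.6
   vertex 4.8 2.4 5.2
  endloop
 endfacet
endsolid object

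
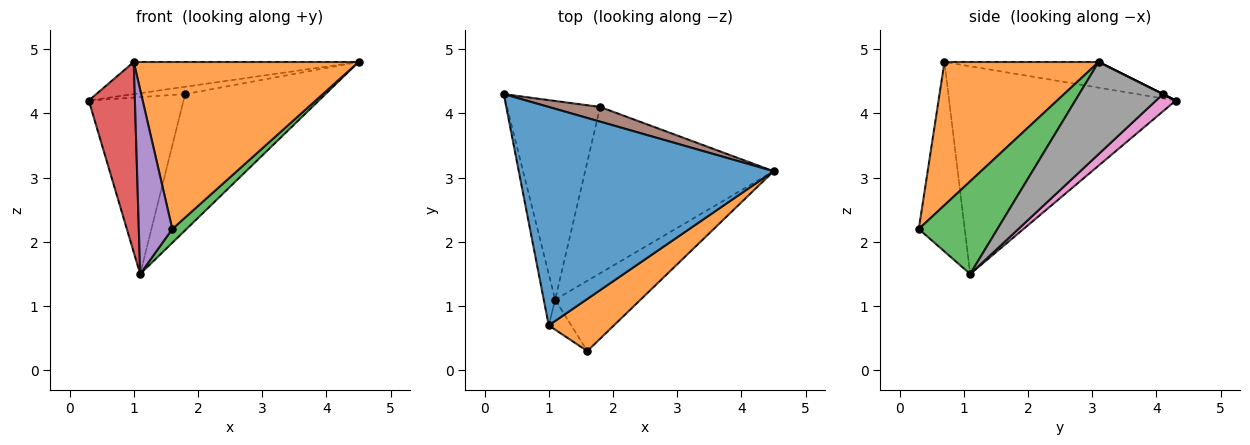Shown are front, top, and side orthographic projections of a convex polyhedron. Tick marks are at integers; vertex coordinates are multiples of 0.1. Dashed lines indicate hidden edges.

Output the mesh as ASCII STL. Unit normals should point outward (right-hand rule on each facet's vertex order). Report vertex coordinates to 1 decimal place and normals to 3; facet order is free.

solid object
 facet normal -0.099 0.145 0.984
  outer loop
   vertex 1.0 0.7 4.8
   vertex 4.5 3.1 4.8
   vertex 0.3 4.3 4.2
  endloop
 endfacet
 facet normal 0.548 -0.799 0.249
  outer loop
   vertex 1.0 0.7 4.8
   vertex 1.6 0.3 2.2
   vertex 4.5 3.1 4.8
  endloop
 endfacet
 facet normal 0.729 -0.132 -0.671
  outer loop
   vertex 1.1 1.1 1.5
   vertex 4.5 3.1 4.8
   vertex 1.6 0.3 2.2
  endloop
 endfacet
 facet normal -0.978 -0.199 -0.054
  outer loop
   vertex 1.1 1.1 1.5
   vertex 1.0 0.7 4.8
   vertex 0.3 4.3 4.2
  endloop
 endfacet
 facet normal -0.804 -0.586 -0.095
  outer loop
   vertex 1.1 1.1 1.5
   vertex 1.6 0.3 2.2
   vertex 1.0 0.7 4.8
  endloop
 endfacet
 facet normal 0.000 0.447 0.894
  outer loop
   vertex 1.8 4.1 4.3
   vertex 0.3 4.3 4.2
   vertex 4.5 3.1 4.8
  endloop
 endfacet
 facet normal 0.137 0.659 -0.740
  outer loop
   vertex 1.8 4.1 4.3
   vertex 1.1 1.1 1.5
   vertex 0.3 4.3 4.2
  endloop
 endfacet
 facet normal 0.354 0.593 -0.724
  outer loop
   vertex 1.8 4.1 4.3
   vertex 4.5 3.1 4.8
   vertex 1.1 1.1 1.5
  endloop
 endfacet
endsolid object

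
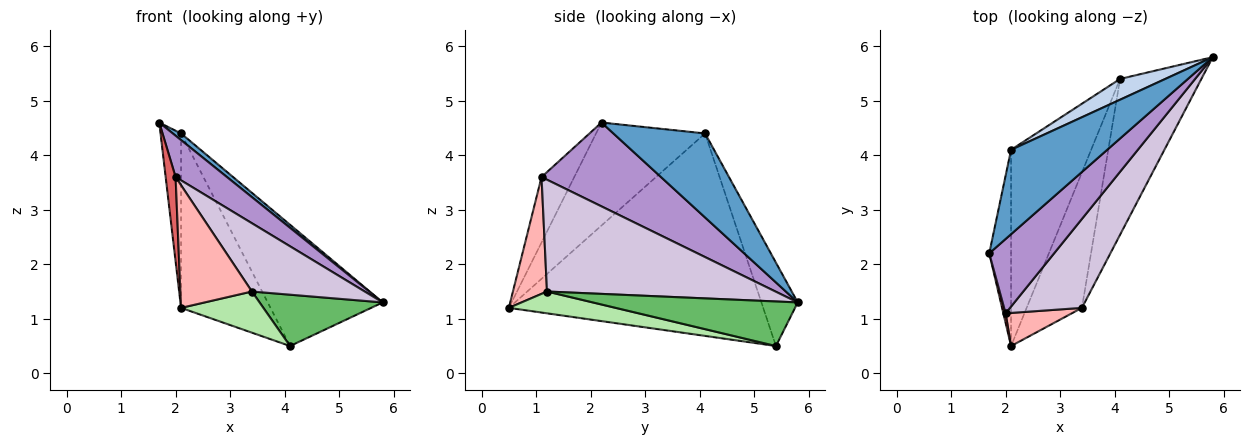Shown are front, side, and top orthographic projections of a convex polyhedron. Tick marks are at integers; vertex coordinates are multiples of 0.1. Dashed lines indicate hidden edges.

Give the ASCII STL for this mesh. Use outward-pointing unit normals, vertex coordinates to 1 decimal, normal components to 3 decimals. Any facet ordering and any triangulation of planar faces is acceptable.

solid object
 facet normal 0.657 -0.059 0.752
  outer loop
   vertex 2.1 4.1 4.4
   vertex 1.7 2.2 4.6
   vertex 5.8 5.8 1.3
  endloop
 endfacet
 facet normal -0.297 0.941 0.161
  outer loop
   vertex 2.1 4.1 4.4
   vertex 5.8 5.8 1.3
   vertex 4.1 5.4 0.5
  endloop
 endfacet
 facet normal -0.962 0.181 -0.204
  outer loop
   vertex 2.1 4.1 4.4
   vertex 2.1 0.5 1.2
   vertex 1.7 2.2 4.6
  endloop
 endfacet
 facet normal -0.884 0.311 -0.350
  outer loop
   vertex 2.1 4.1 4.4
   vertex 4.1 5.4 0.5
   vertex 2.1 0.5 1.2
  endloop
 endfacet
 facet normal 0.462 -0.278 -0.842
  outer loop
   vertex 3.4 1.2 1.5
   vertex 4.1 5.4 0.5
   vertex 5.8 5.8 1.3
  endloop
 endfacet
 facet normal 0.353 -0.272 -0.895
  outer loop
   vertex 3.4 1.2 1.5
   vertex 2.1 0.5 1.2
   vertex 4.1 5.4 0.5
  endloop
 endfacet
 facet normal -0.956 -0.291 0.033
  outer loop
   vertex 2.0 1.1 3.6
   vertex 1.7 2.2 4.6
   vertex 2.1 0.5 1.2
  endloop
 endfacet
 facet normal 0.418 -0.877 0.237
  outer loop
   vertex 2.0 1.1 3.6
   vertex 2.1 0.5 1.2
   vertex 3.4 1.2 1.5
  endloop
 endfacet
 facet normal 0.749 -0.322 0.579
  outer loop
   vertex 2.0 1.1 3.6
   vertex 5.8 5.8 1.3
   vertex 1.7 2.2 4.6
  endloop
 endfacet
 facet normal 0.777 -0.384 0.500
  outer loop
   vertex 2.0 1.1 3.6
   vertex 3.4 1.2 1.5
   vertex 5.8 5.8 1.3
  endloop
 endfacet
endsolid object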